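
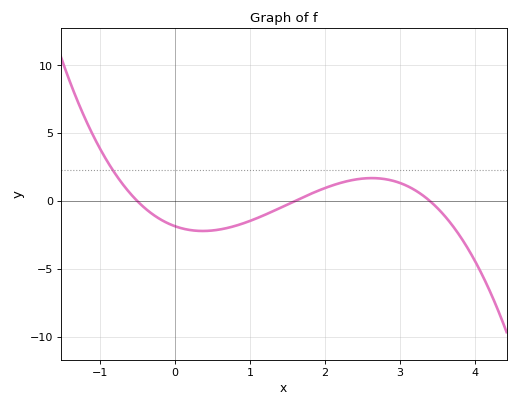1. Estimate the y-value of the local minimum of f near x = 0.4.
-2.2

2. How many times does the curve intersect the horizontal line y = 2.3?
1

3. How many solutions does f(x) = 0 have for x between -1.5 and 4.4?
3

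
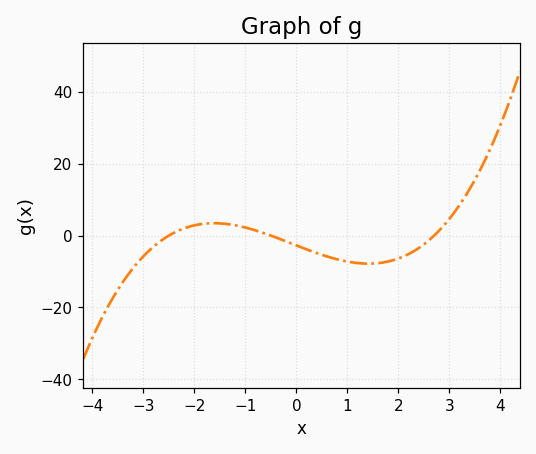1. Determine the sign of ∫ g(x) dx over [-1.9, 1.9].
negative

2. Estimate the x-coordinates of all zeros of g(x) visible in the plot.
-2.4, -0.4, 2.8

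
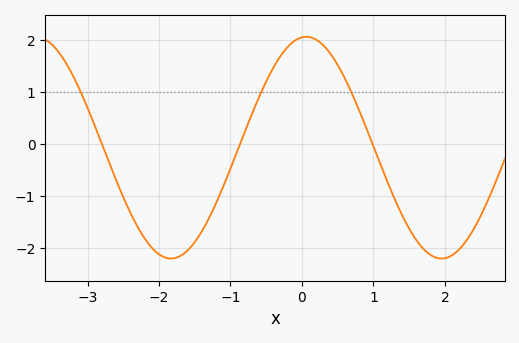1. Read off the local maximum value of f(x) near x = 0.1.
2.1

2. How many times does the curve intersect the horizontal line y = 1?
3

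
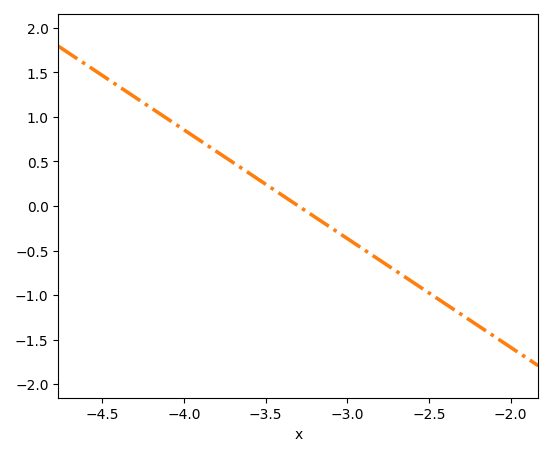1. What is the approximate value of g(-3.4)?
0.1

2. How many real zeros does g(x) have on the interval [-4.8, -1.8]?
1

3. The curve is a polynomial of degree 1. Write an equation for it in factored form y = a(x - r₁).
y = -1.22(x + 3.3)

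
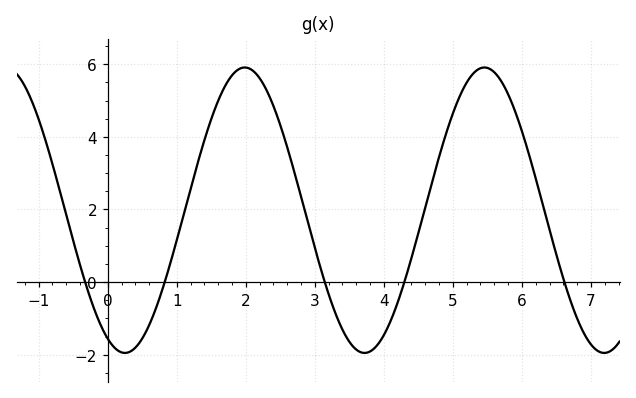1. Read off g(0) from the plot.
-1.56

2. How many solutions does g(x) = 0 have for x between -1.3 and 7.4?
5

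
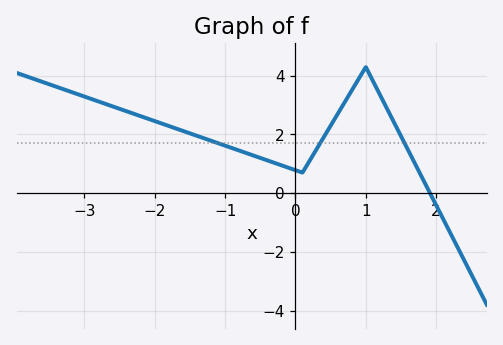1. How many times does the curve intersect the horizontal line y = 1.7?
3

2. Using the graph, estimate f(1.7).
1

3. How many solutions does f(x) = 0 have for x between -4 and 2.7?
1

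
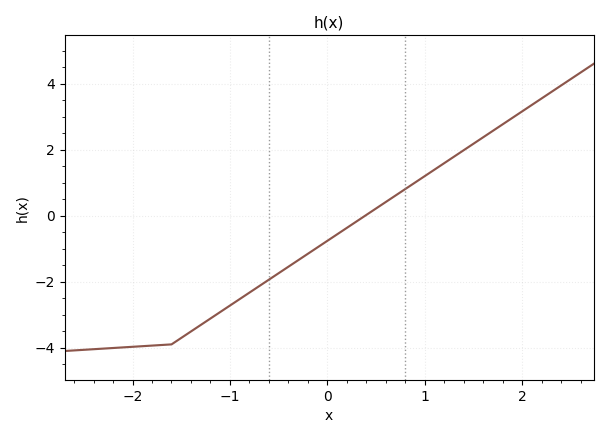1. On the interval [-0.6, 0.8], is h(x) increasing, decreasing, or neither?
increasing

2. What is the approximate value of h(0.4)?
0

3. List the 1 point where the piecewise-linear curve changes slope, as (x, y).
(-1.6, -3.9)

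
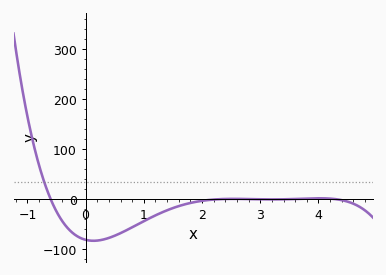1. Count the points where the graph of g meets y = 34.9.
1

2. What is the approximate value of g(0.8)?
-60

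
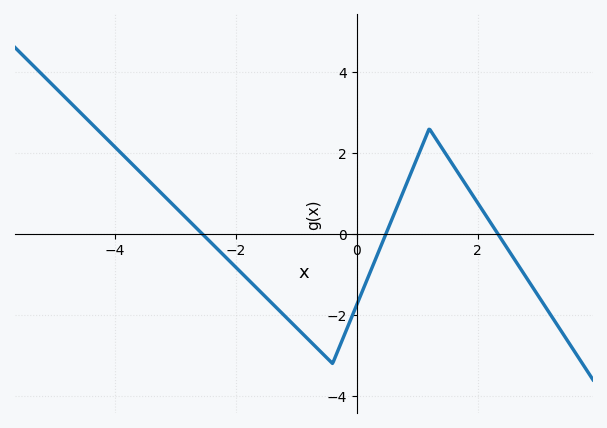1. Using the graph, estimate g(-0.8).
-2.6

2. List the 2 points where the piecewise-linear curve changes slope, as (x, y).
(-0.4, -3.2); (1.2, 2.6)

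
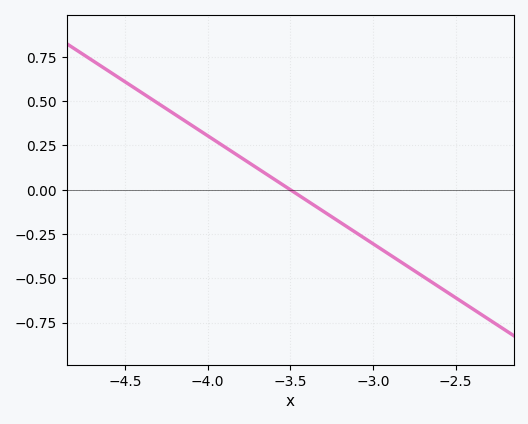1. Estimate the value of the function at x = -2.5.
-0.6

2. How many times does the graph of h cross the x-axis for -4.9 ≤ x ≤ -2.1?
1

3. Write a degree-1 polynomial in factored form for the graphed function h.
y = -0.61(x + 3.5)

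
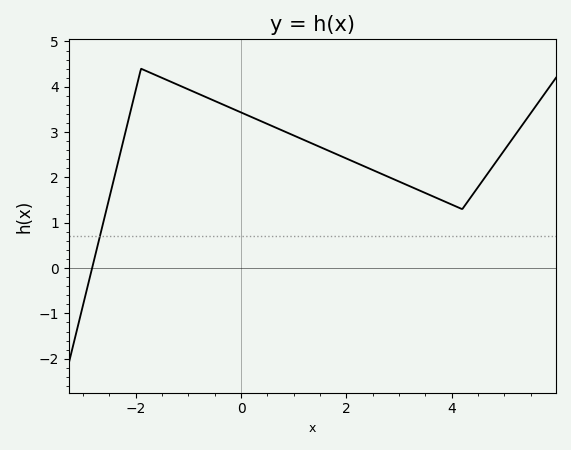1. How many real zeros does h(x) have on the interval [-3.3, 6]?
1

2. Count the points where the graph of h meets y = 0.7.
1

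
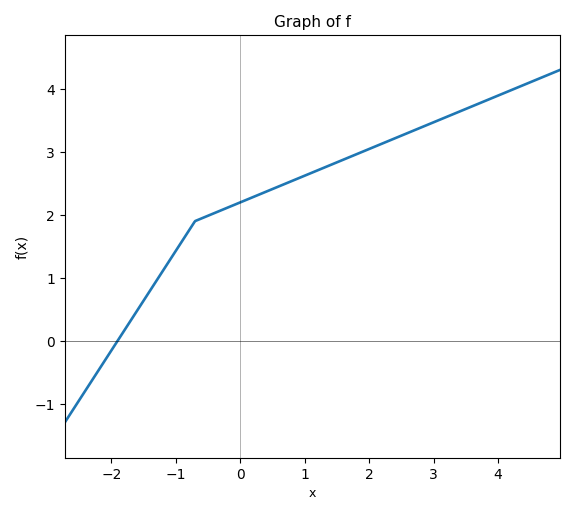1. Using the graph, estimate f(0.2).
2.3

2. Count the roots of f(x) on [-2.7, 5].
1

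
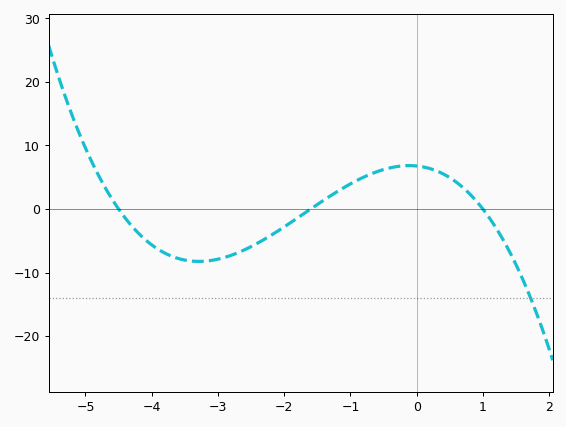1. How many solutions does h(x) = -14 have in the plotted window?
1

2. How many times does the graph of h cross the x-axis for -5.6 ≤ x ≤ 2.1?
3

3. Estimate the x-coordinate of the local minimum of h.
-3.2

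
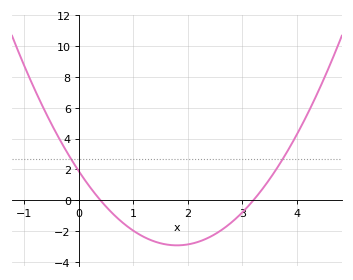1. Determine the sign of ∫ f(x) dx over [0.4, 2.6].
negative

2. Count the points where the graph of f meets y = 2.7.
2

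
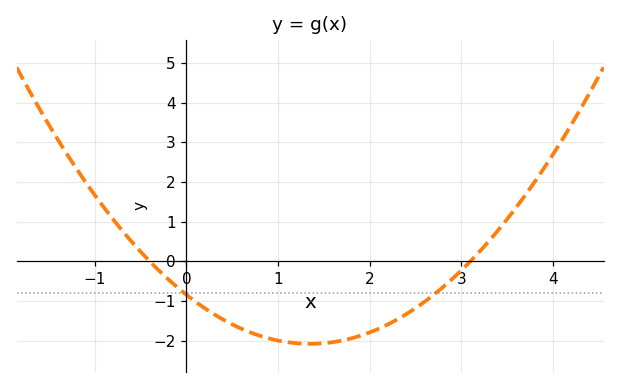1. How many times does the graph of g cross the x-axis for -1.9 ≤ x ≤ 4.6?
2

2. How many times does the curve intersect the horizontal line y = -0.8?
2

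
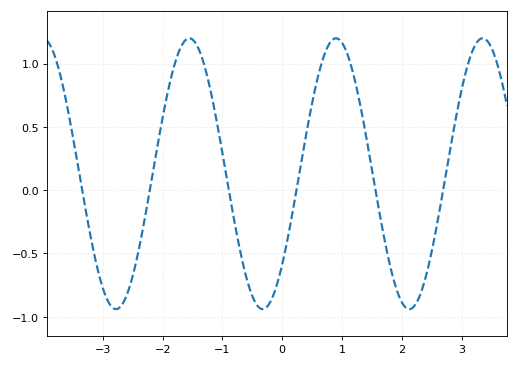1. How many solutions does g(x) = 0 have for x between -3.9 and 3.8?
6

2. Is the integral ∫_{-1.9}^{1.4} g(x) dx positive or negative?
positive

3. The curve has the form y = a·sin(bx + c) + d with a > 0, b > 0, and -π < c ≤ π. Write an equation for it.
y = 1.07sin(2.6x - 0.73) + 0.13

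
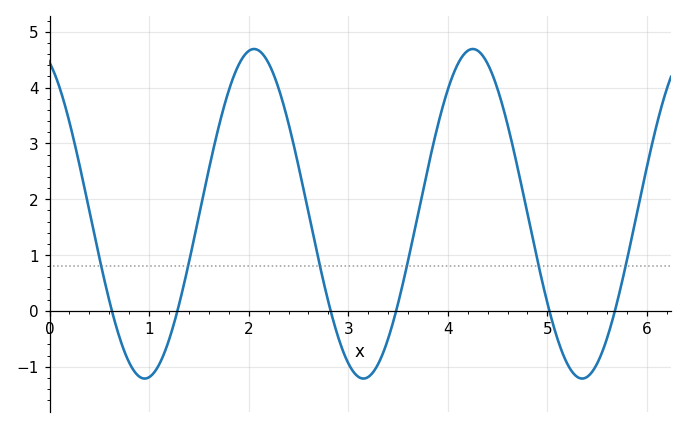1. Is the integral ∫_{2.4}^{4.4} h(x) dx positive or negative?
positive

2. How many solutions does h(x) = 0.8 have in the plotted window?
6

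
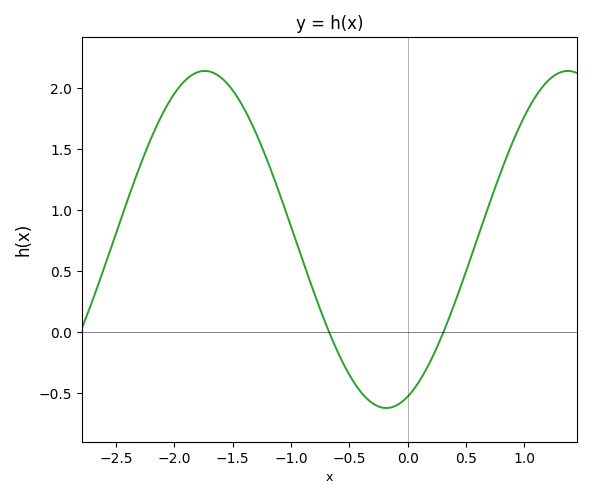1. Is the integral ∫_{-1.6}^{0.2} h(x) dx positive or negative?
positive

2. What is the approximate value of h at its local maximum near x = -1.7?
2.15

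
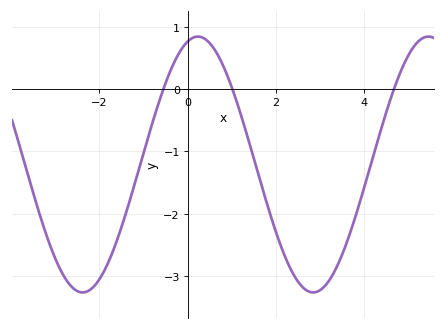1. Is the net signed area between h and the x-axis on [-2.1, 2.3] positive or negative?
negative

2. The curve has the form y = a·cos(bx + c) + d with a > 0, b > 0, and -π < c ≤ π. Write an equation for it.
y = 2.05cos(1.2x - 0.28) - 1.21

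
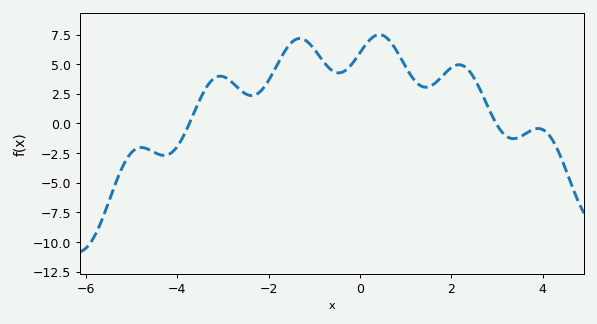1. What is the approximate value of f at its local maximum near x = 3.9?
-0.428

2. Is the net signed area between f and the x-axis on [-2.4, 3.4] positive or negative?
positive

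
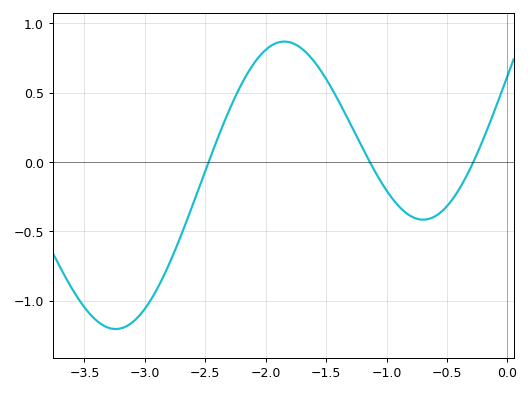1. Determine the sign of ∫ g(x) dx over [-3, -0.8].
positive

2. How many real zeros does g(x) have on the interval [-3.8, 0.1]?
3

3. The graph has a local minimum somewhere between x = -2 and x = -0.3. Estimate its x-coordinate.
-0.698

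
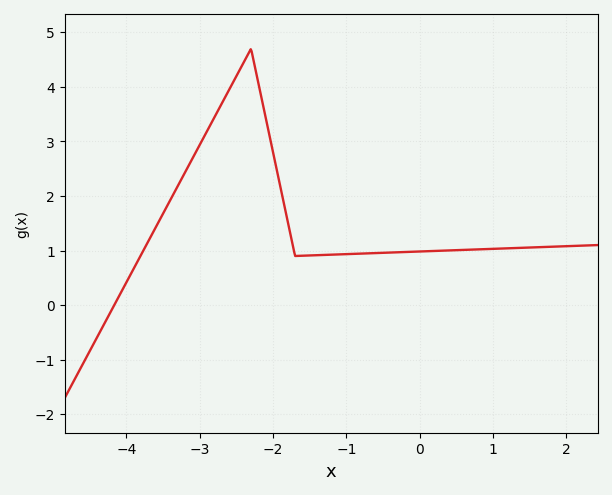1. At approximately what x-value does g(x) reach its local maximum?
-2.3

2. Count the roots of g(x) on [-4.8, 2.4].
1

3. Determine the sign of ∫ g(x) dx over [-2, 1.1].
positive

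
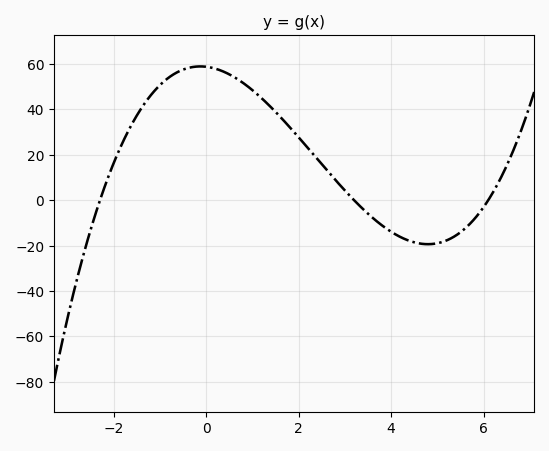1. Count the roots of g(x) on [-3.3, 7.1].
3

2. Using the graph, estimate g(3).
4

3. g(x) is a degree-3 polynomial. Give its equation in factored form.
y = 1.31(x + 2.3)(x - 3.2)(x - 6.1)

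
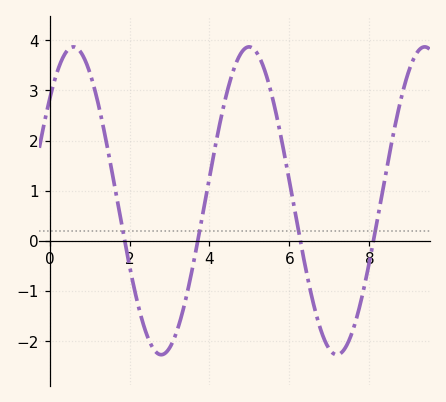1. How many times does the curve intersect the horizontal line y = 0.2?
4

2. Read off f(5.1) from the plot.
3.83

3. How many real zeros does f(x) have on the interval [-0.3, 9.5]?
4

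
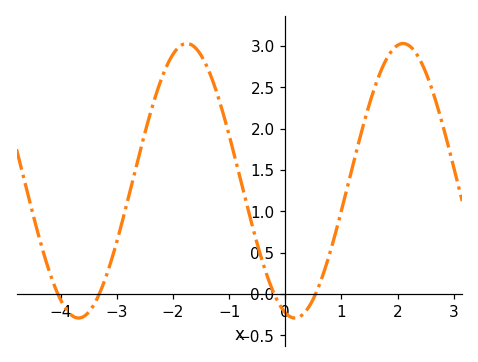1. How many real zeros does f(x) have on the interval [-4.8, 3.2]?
4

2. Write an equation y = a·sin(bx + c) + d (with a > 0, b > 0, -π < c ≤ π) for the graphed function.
y = 1.66sin(1.6x - 1.9) + 1.37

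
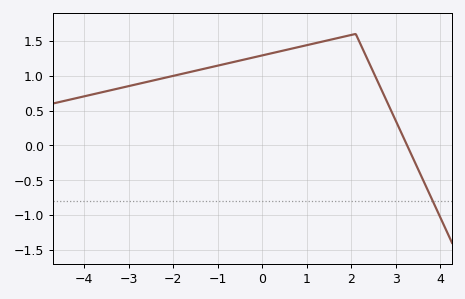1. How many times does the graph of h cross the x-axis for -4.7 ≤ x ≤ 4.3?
1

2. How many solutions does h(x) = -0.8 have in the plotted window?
1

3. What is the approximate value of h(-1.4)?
1.1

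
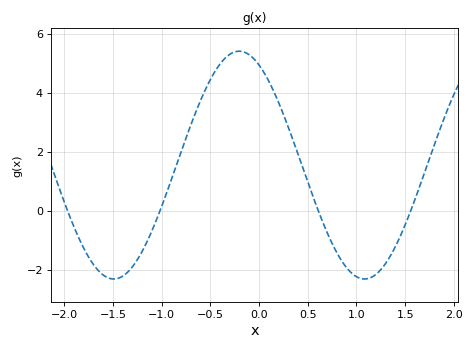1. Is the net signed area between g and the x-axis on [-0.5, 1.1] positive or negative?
positive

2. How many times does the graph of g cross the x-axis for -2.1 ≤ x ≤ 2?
4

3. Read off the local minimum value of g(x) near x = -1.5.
-2.2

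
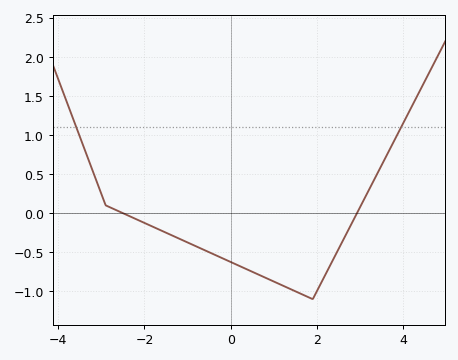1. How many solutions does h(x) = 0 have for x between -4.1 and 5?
2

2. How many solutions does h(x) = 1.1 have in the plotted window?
2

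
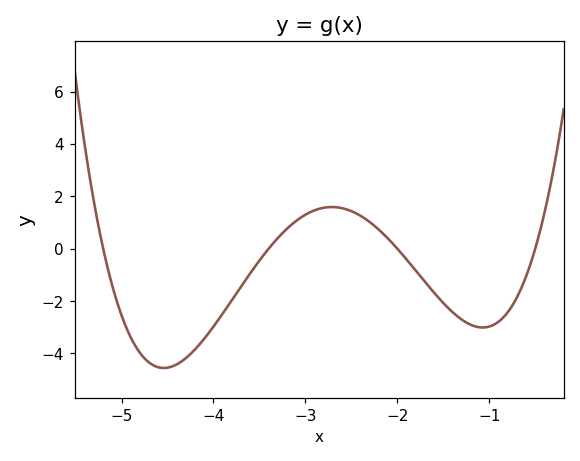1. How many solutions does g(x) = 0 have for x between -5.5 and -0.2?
4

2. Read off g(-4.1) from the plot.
-3.43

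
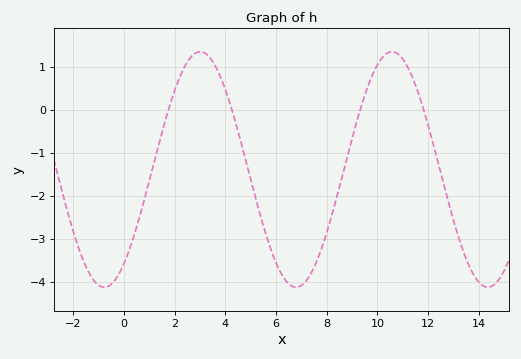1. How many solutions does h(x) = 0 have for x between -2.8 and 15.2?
4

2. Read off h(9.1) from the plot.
-0.5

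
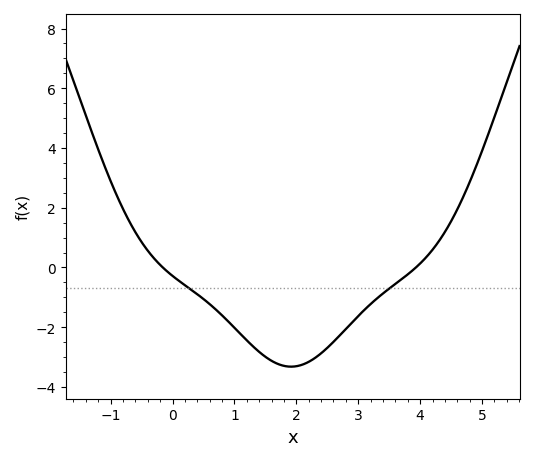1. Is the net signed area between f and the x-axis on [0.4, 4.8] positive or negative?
negative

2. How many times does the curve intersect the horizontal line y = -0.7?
2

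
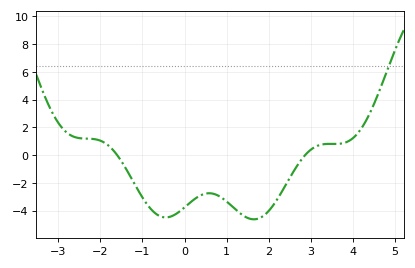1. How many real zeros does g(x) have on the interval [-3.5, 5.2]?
2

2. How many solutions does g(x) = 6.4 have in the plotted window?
1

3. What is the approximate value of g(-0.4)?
-4.4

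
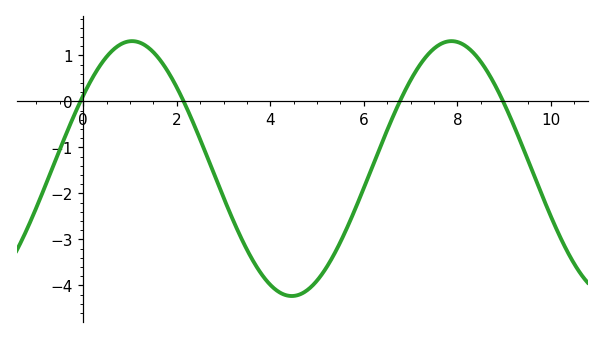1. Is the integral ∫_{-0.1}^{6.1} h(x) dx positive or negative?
negative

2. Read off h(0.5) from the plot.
1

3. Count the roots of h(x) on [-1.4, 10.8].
4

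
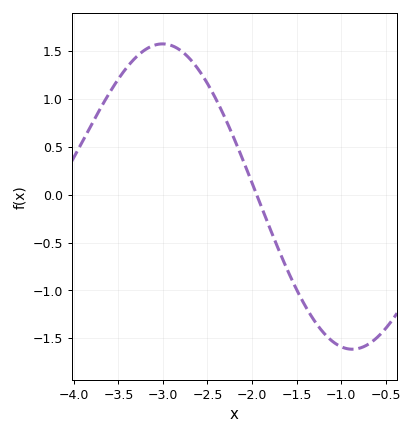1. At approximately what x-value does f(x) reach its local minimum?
-0.85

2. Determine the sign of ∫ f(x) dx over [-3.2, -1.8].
positive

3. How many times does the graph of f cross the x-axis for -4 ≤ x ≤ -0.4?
1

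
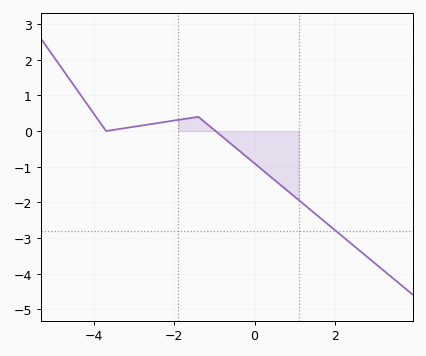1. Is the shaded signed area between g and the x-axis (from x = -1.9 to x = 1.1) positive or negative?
negative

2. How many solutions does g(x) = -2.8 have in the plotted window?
1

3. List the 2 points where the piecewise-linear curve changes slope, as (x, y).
(-3.7, 0); (-1.4, 0.4)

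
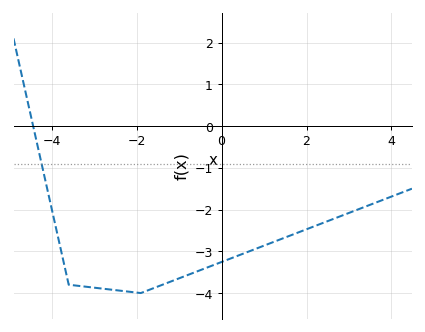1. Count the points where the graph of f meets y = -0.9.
1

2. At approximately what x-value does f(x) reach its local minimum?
-1.9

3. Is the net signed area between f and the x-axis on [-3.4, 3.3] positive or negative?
negative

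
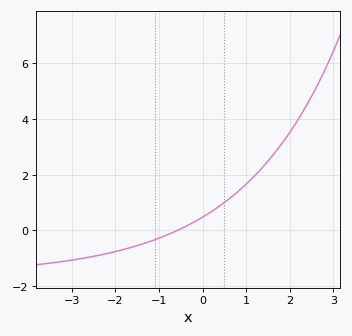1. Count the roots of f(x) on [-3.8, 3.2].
1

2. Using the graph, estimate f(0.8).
1.38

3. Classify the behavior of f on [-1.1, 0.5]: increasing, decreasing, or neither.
increasing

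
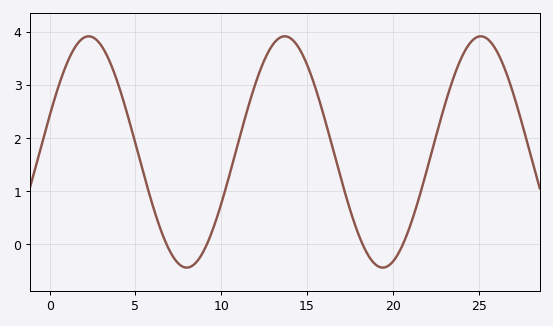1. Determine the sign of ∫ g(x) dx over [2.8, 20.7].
positive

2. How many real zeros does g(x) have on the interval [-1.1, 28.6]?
4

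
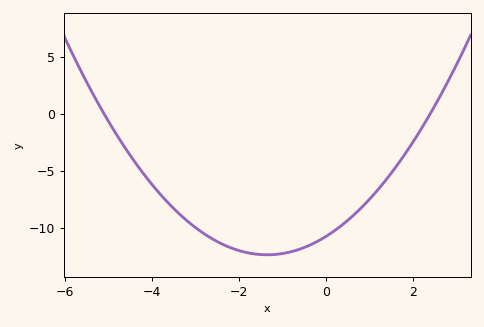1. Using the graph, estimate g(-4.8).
-1.9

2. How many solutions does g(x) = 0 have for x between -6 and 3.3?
2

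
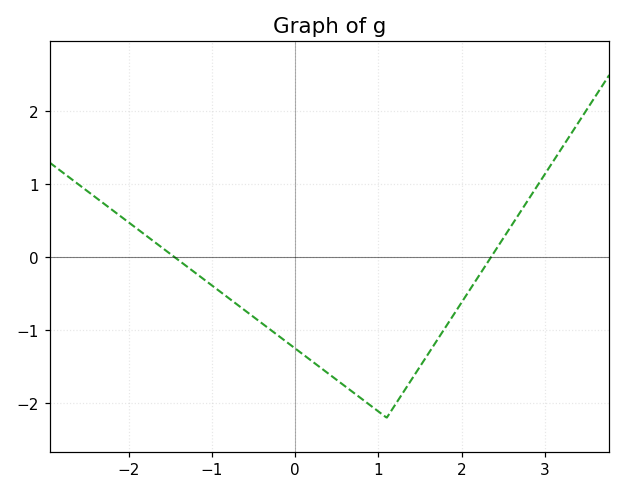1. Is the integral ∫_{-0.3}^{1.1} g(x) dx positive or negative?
negative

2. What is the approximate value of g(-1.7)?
0.218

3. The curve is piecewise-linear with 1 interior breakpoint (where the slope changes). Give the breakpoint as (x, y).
(1.1, -2.2)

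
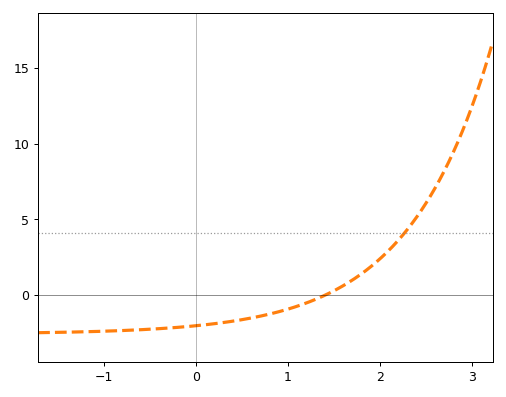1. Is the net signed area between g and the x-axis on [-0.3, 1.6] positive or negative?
negative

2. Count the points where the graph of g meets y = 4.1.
1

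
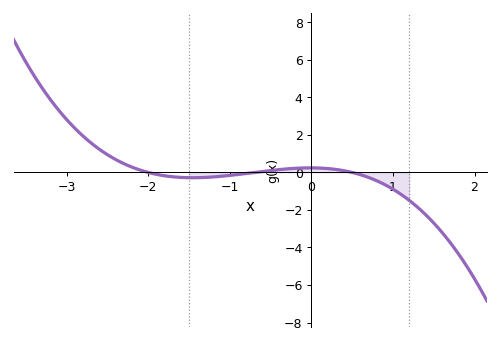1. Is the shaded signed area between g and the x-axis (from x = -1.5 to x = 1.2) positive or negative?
negative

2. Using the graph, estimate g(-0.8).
0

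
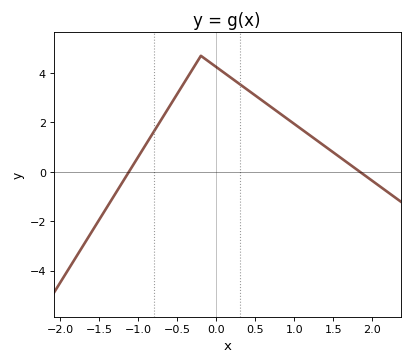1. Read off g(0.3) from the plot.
3.6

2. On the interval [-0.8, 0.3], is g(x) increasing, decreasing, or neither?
neither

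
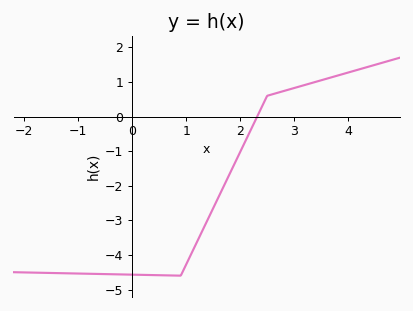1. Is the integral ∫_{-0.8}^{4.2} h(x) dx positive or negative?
negative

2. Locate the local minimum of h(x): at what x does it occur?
0.899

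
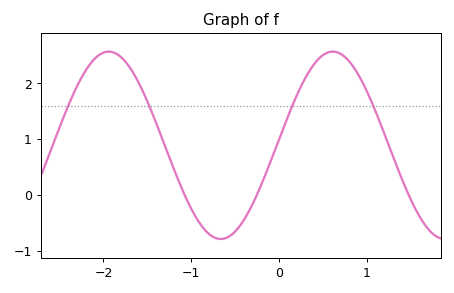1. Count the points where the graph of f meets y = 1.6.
4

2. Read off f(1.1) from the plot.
1.51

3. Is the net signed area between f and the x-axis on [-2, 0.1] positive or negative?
positive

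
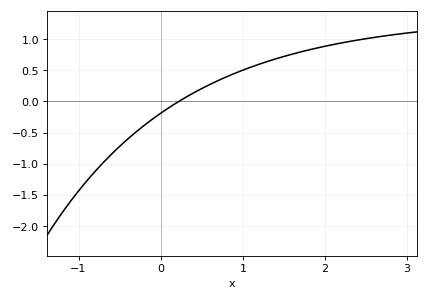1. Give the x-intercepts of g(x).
0.2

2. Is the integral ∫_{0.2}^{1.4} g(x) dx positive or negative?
positive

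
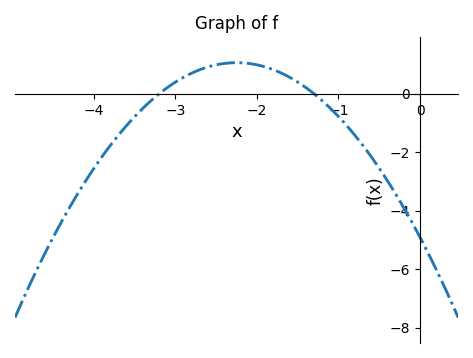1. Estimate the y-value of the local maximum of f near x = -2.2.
1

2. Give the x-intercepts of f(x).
-3.2, -1.3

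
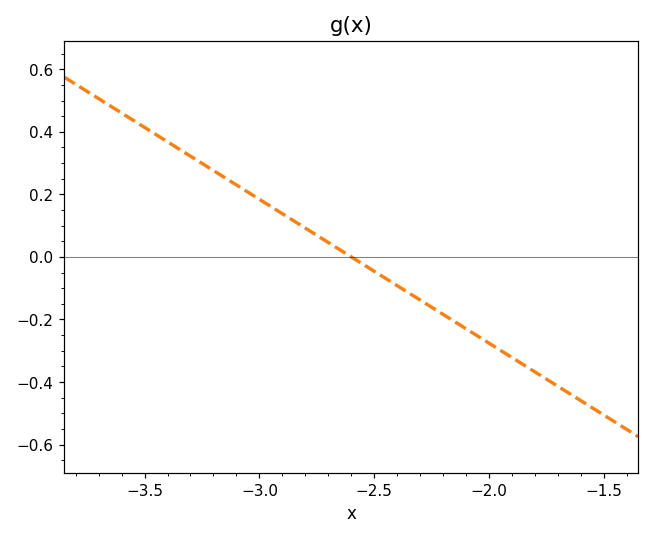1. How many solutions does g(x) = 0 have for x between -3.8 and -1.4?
1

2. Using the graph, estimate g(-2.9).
0.138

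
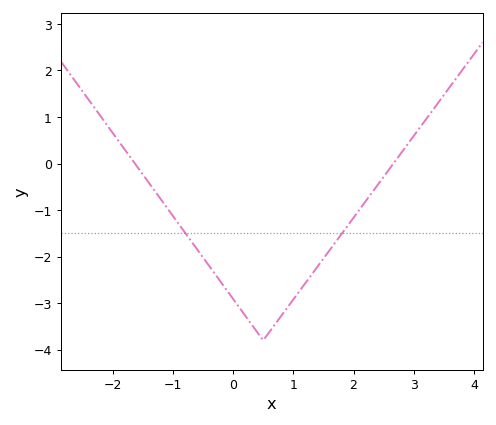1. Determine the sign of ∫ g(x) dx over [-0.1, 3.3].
negative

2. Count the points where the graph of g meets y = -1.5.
2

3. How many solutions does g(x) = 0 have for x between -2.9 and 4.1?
2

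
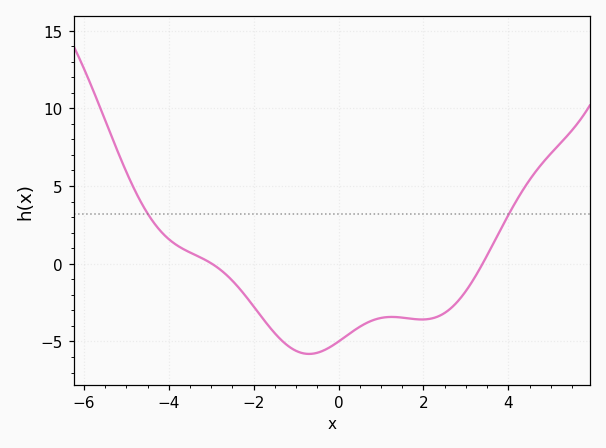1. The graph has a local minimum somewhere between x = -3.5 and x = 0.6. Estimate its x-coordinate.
-0.696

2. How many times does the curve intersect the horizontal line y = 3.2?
2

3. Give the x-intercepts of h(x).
-2.99, 3.39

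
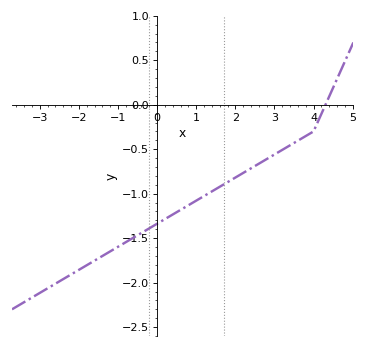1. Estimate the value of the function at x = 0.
-1.35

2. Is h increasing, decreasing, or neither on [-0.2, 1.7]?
increasing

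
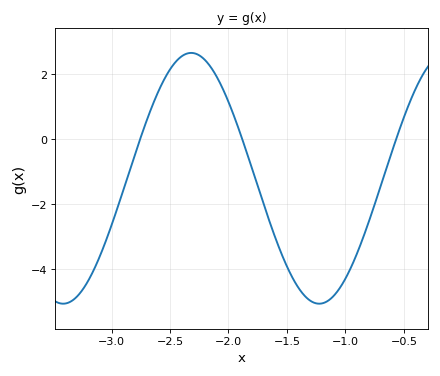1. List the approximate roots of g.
-2.76, -1.88, -0.566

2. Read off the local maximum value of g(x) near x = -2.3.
2.65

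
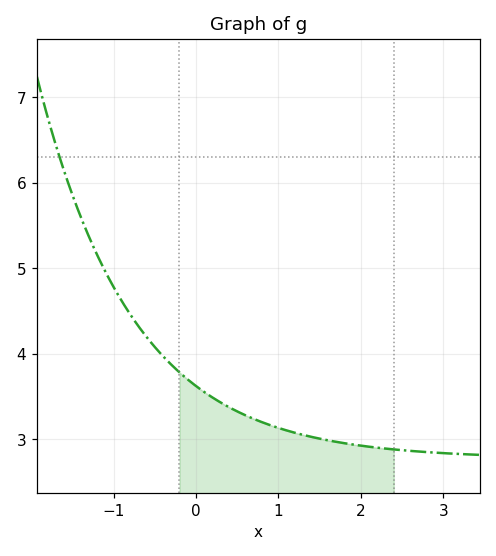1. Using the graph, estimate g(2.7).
2.85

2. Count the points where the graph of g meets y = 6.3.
1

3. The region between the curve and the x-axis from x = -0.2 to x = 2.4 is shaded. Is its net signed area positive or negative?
positive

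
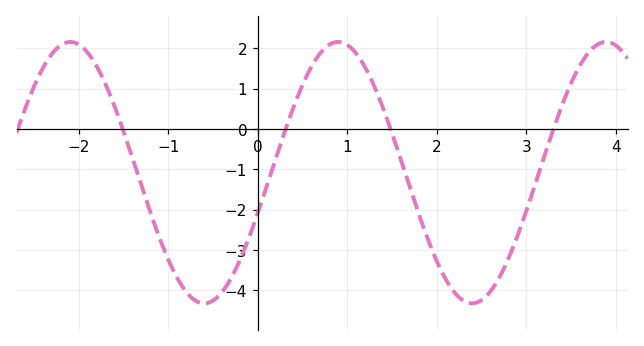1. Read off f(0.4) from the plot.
0.556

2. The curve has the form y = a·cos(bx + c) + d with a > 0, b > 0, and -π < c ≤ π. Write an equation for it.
y = 3.24cos(2.1x - 1.88) - 1.08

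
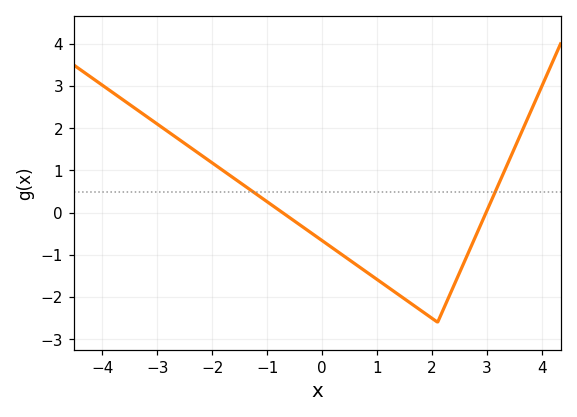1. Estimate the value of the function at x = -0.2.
-0.481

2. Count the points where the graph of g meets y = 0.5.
2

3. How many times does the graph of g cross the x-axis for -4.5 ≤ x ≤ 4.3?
2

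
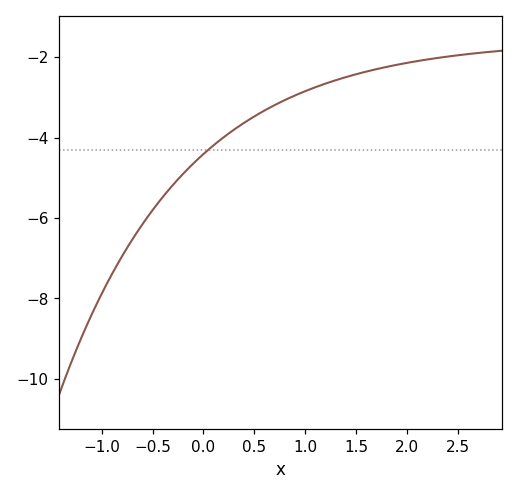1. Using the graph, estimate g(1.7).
-2.2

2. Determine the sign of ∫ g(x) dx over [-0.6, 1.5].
negative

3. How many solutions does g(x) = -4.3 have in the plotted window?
1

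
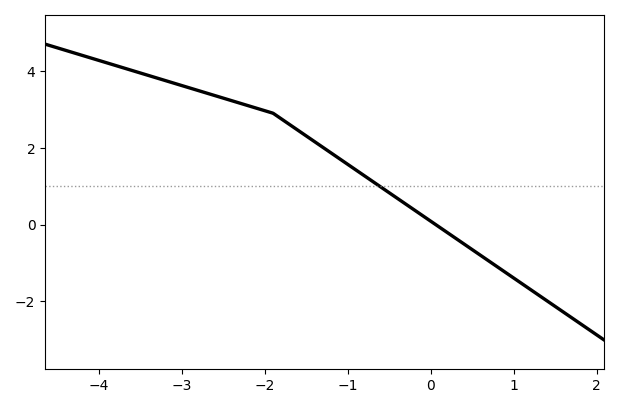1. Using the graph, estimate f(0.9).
-1.25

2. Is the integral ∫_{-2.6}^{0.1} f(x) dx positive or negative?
positive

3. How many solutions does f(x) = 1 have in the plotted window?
1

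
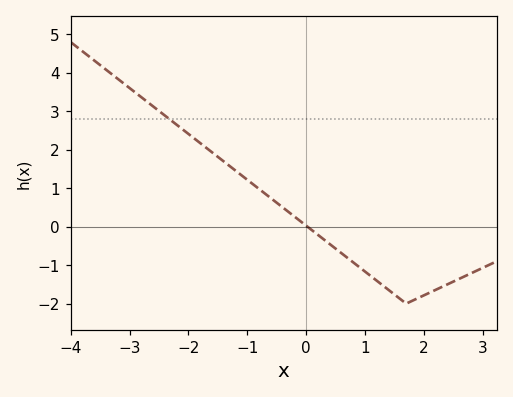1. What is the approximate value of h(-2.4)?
2.9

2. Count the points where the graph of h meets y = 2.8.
1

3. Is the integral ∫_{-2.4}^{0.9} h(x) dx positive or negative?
positive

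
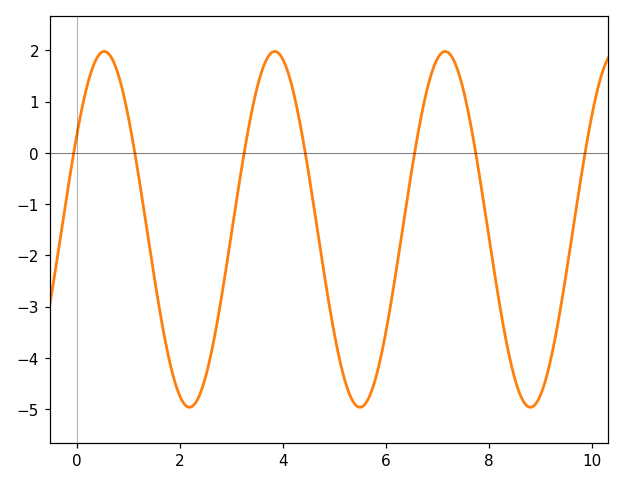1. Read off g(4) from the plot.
1.8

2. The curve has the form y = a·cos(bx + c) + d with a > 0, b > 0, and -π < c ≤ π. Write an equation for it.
y = 3.47cos(1.9x - 1) - 1.49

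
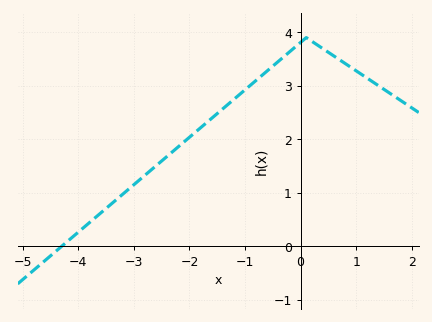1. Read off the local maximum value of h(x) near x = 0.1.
3.9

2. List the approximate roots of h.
-4.3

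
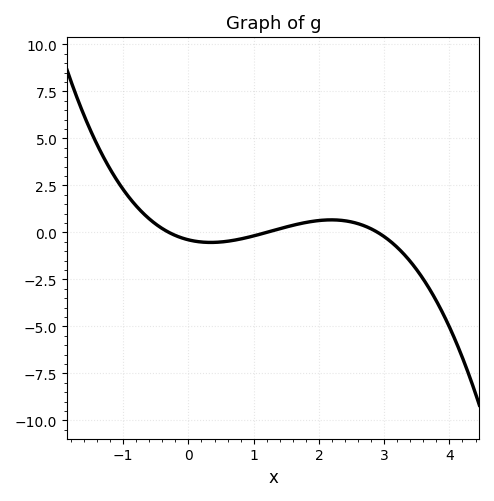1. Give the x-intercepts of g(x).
-0.3, 1.2, 2.9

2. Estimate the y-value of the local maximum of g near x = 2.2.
0.5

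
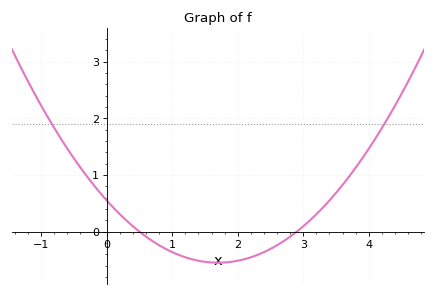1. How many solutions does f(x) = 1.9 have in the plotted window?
2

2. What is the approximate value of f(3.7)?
1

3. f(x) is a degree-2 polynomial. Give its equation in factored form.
y = 0.38(x - 0.5)(x - 2.9)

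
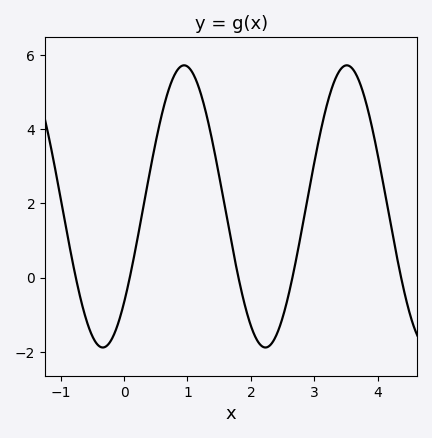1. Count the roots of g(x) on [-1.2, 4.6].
5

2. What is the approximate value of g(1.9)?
-0.709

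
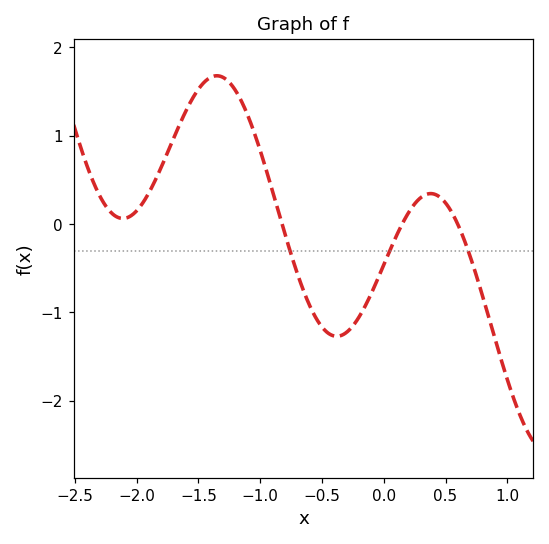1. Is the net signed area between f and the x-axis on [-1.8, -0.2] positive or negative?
positive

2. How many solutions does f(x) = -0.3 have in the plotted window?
3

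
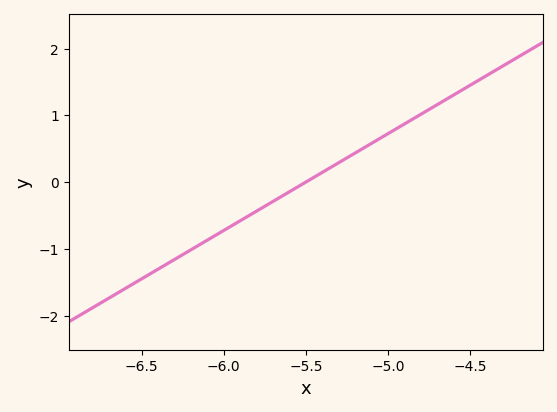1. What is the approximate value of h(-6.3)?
-1.2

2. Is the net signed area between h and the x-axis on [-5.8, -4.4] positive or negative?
positive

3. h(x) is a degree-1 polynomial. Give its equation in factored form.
y = 1.45(x + 5.5)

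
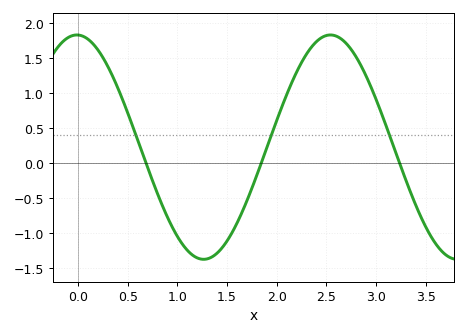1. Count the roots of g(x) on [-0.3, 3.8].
3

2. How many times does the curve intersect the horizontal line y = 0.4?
3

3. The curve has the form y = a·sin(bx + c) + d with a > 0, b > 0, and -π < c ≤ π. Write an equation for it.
y = 1.6sin(2.46x + 1.6) + 0.23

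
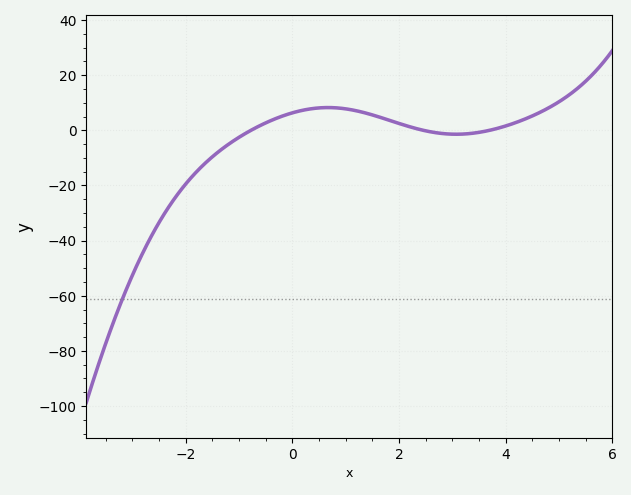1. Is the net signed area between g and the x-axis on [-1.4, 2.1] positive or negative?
positive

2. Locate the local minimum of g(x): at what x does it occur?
3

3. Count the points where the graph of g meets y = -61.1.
1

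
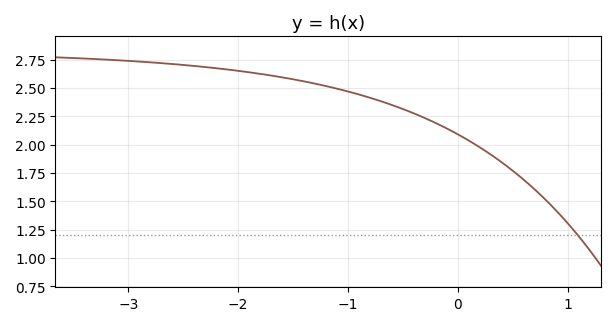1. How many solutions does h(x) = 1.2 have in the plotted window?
1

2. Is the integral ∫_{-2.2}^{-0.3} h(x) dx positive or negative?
positive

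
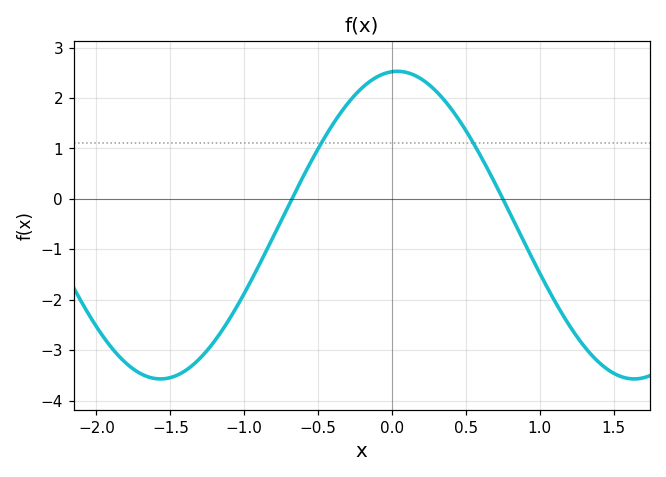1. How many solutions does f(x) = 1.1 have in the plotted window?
2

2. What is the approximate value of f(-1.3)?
-3.16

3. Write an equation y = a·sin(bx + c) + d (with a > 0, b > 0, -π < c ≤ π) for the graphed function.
y = 3.05sin(1.96x + 1.5) - 0.52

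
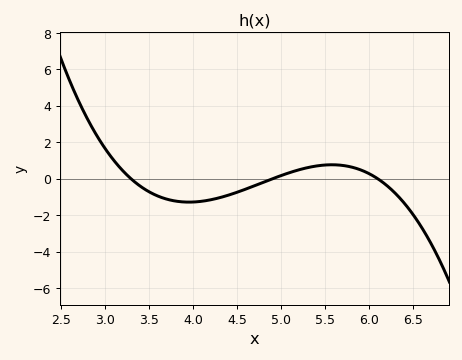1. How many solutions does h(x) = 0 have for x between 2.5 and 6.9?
3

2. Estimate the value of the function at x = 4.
-1.2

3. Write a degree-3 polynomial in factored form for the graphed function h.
y = -0.96(x - 3.3)(x - 4.9)(x - 6.1)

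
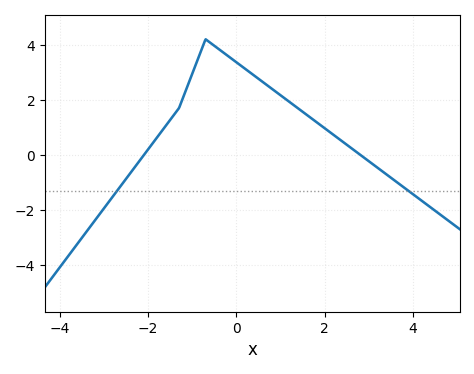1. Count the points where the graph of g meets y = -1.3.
2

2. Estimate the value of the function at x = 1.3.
1.8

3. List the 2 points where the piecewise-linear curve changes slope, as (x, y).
(-1.3, 1.7); (-0.7, 4.2)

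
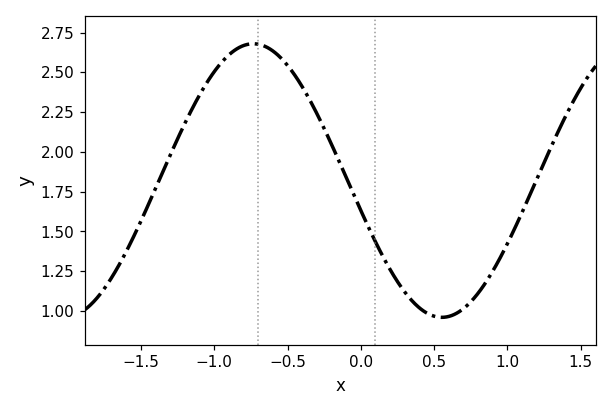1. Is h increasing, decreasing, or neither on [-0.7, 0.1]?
decreasing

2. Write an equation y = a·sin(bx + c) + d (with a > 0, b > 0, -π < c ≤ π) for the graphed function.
y = 0.86sin(2.44x - 2.92) + 1.82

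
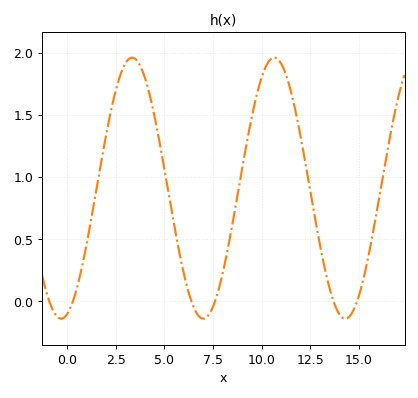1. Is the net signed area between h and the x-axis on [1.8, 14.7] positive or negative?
positive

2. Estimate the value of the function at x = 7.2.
-0.123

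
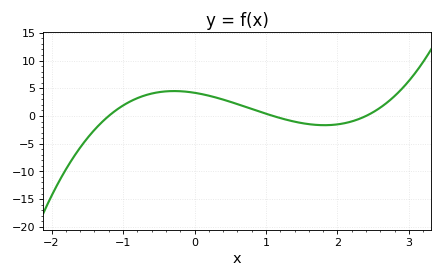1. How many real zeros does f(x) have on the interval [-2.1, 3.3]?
3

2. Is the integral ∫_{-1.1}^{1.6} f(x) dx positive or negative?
positive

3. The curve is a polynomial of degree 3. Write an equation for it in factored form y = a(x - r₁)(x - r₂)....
y = 1.32(x + 1.2)(x - 1.1)(x - 2.4)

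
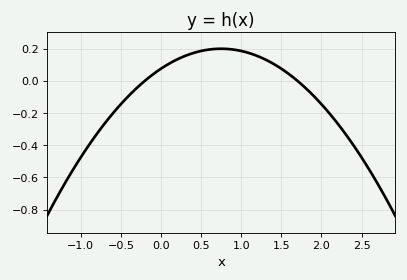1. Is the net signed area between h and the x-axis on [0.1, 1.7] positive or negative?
positive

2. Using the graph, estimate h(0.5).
0.18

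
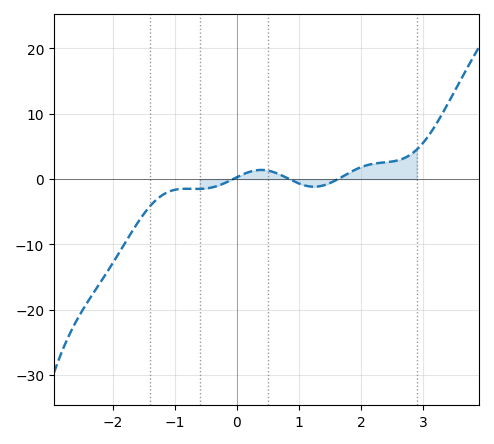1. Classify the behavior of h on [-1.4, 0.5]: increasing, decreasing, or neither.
neither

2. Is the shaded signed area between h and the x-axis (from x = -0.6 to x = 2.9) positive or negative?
positive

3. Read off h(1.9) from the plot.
1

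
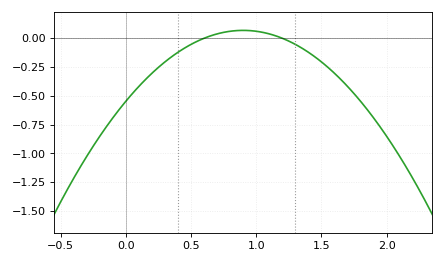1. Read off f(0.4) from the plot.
-0.12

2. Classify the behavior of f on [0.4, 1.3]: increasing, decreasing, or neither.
neither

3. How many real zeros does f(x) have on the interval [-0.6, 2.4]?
2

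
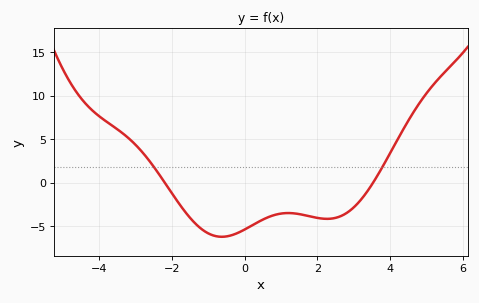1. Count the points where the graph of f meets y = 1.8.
2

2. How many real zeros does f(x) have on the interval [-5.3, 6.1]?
2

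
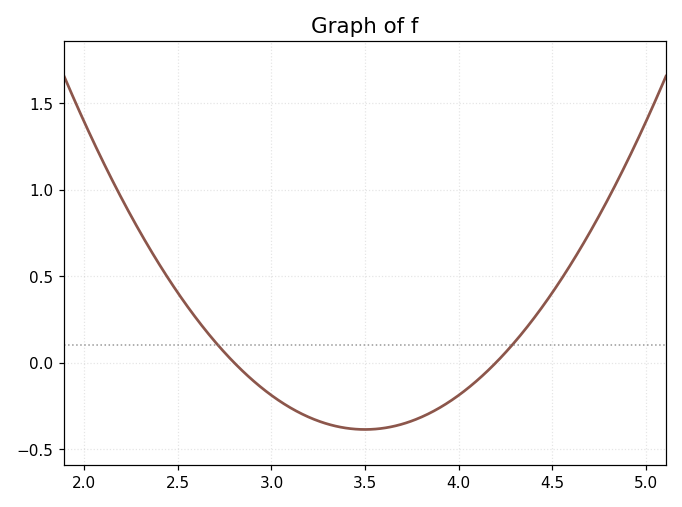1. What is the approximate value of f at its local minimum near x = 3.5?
-0.387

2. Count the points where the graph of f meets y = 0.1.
2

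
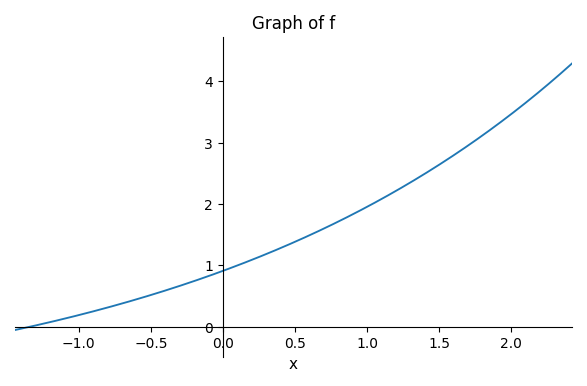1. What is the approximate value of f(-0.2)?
0.744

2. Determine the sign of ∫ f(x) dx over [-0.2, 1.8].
positive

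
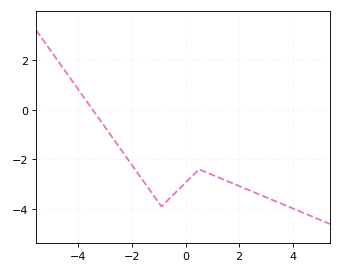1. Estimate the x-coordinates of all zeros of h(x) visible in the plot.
-3.4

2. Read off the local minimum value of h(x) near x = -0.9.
-3.8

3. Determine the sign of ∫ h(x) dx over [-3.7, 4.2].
negative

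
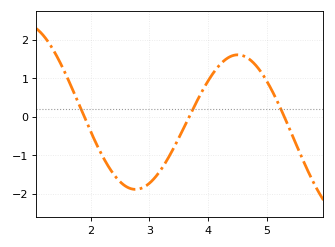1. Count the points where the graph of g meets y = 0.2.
3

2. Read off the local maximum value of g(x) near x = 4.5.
1.6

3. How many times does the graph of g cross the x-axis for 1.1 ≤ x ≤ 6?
3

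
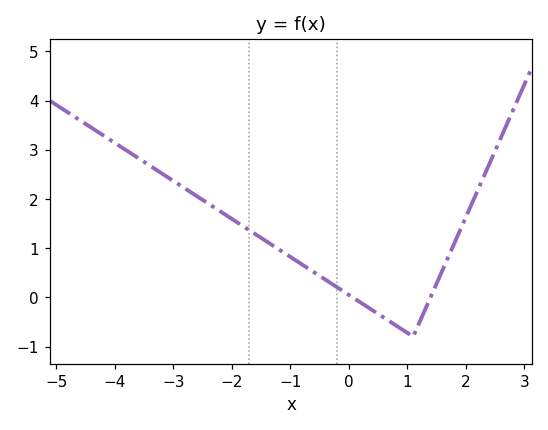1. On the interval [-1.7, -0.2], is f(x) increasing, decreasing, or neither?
decreasing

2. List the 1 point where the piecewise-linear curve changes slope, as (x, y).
(1.1, -0.8)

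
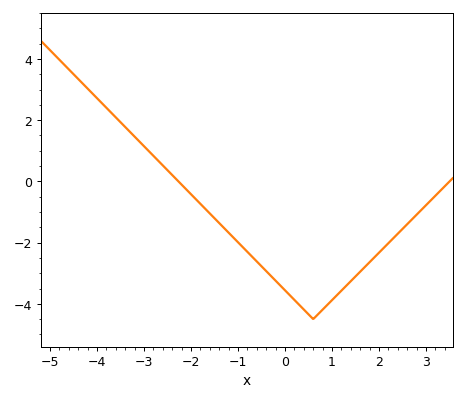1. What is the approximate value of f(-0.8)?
-2.3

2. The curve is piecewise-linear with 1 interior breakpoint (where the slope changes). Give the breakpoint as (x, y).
(0.6, -4.5)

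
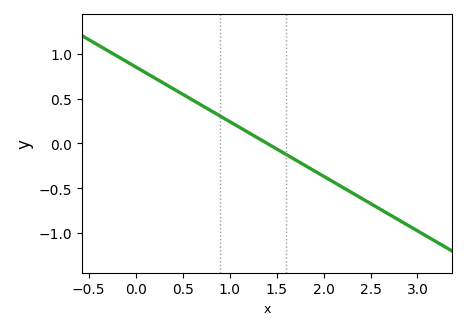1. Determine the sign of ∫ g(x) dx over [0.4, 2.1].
positive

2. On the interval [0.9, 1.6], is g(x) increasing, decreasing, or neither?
decreasing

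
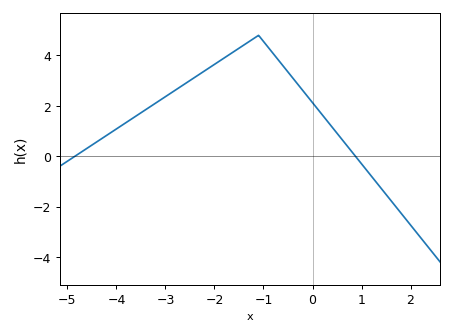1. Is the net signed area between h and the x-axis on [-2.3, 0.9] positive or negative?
positive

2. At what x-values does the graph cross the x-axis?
-4.85, 0.876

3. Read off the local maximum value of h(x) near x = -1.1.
4.8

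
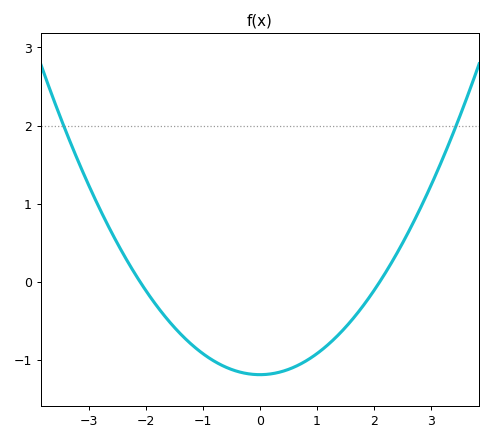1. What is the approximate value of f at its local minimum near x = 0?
-1.19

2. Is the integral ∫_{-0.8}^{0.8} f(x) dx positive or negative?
negative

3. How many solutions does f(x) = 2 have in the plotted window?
2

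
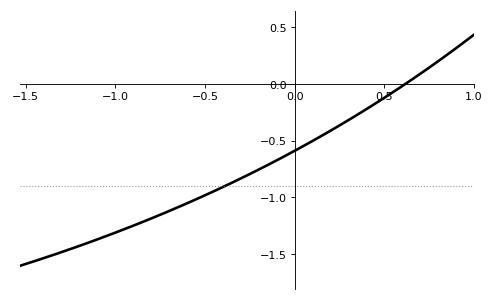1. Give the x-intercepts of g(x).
0.619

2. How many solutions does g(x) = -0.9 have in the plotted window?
1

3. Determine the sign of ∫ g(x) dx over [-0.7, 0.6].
negative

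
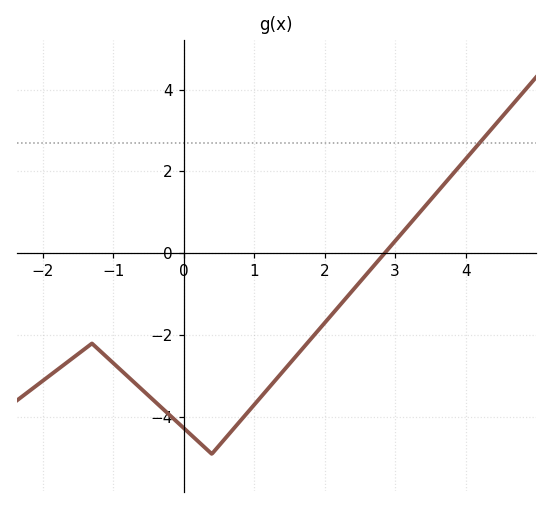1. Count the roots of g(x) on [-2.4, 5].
1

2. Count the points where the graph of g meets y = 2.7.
1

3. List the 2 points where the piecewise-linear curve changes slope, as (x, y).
(-1.3, -2.2); (0.4, -4.9)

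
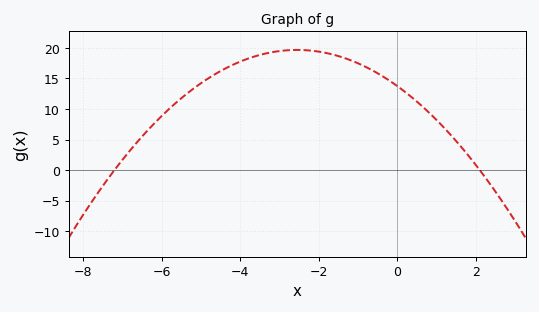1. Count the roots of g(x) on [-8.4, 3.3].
2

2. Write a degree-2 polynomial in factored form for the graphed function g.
y = -0.91(x + 7.2)(x - 2.1)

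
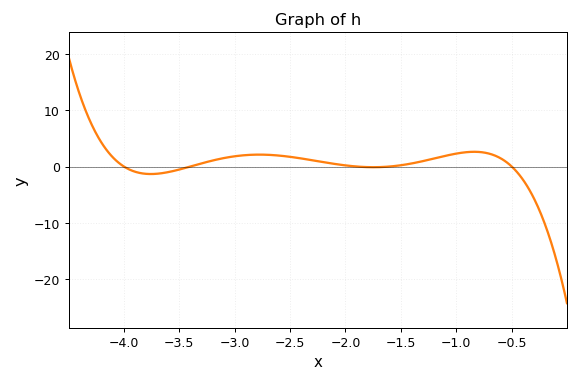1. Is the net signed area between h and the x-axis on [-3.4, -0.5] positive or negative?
positive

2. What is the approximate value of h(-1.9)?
0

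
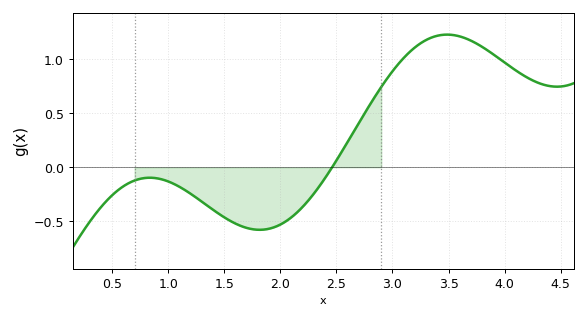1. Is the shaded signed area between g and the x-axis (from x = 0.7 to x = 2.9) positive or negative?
negative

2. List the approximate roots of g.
2.5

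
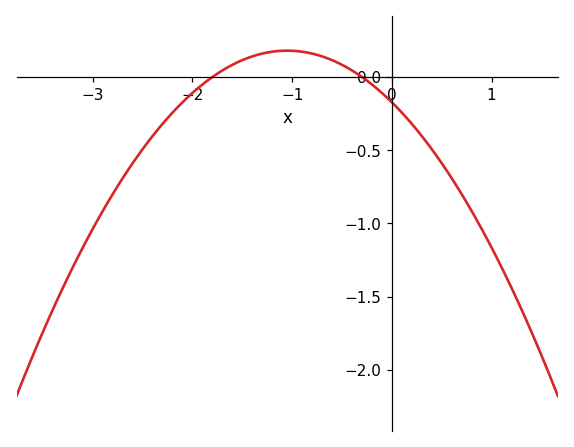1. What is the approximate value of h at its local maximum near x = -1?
0.2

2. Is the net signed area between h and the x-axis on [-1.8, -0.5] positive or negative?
positive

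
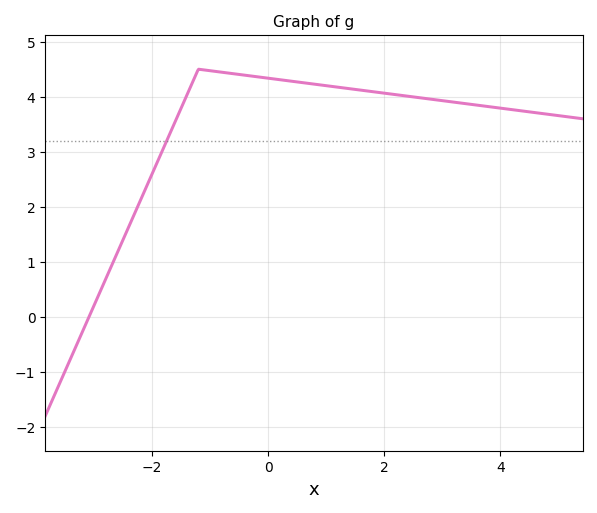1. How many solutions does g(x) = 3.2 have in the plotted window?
1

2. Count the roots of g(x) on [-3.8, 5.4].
1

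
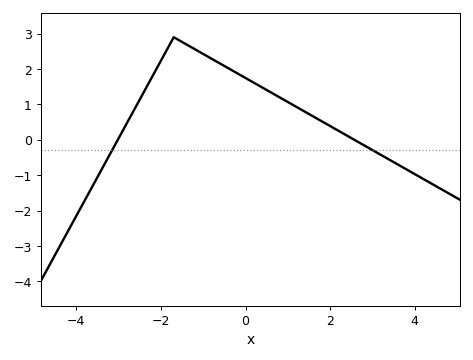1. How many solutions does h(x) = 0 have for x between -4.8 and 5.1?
2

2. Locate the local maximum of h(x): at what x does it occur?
-1.7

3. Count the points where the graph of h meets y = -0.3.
2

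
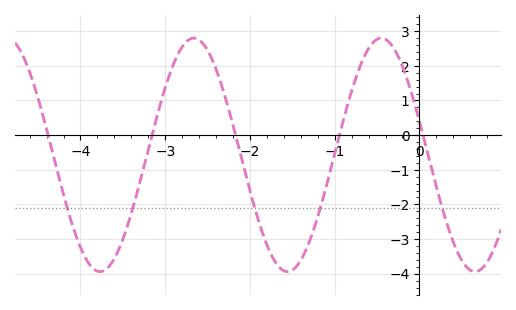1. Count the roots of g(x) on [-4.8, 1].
5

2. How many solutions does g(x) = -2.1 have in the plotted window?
5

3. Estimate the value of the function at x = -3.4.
-2.3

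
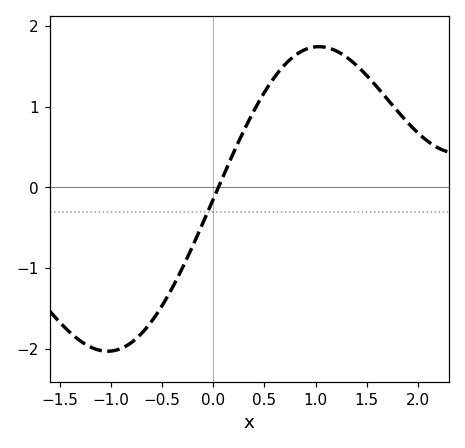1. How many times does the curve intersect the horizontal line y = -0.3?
1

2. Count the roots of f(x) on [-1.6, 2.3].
1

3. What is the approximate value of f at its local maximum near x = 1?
1.74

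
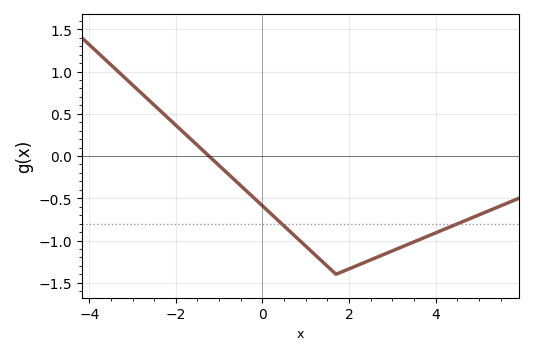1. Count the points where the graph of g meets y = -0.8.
2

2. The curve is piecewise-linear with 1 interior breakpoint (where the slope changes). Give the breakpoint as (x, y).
(1.7, -1.4)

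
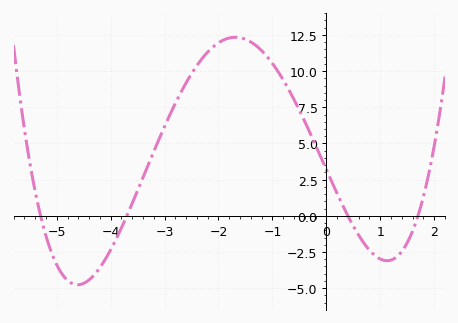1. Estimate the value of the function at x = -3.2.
4.4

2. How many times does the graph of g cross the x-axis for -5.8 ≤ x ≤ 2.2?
4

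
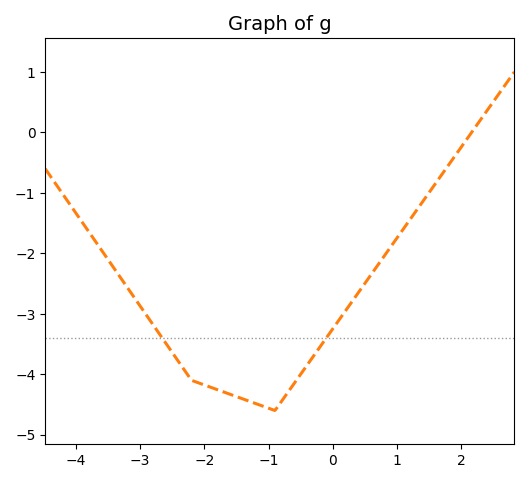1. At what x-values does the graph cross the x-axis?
2.16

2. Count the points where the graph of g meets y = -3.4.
2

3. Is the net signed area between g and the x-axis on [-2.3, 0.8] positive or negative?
negative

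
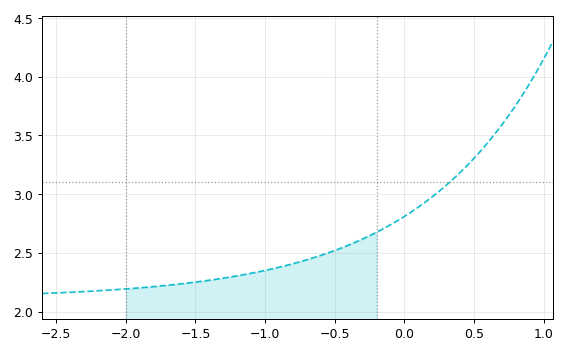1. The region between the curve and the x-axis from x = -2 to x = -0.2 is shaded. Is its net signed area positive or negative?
positive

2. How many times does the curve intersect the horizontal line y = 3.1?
1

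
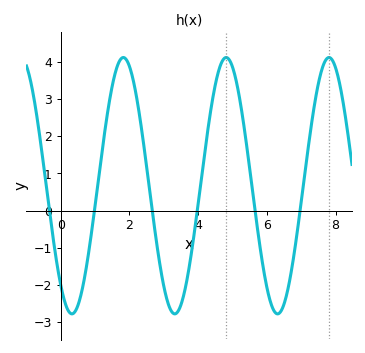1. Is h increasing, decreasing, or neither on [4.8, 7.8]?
neither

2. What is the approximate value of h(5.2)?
3.06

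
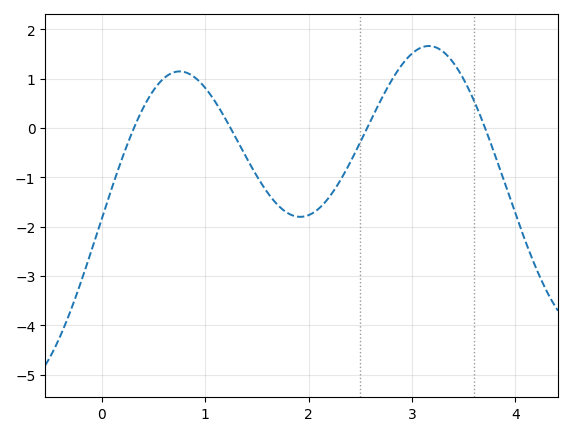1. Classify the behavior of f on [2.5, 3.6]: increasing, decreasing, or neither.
neither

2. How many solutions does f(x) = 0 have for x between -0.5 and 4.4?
4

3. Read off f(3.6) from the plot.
0.546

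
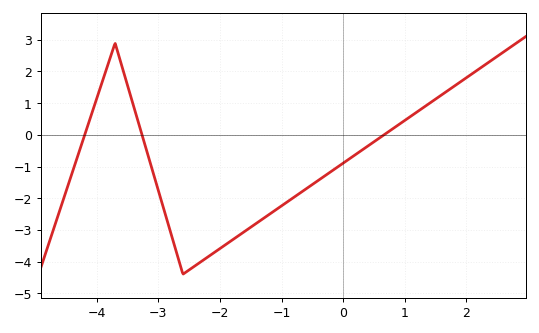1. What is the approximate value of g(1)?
0.456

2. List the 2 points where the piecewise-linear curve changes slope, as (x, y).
(-3.7, 2.9); (-2.6, -4.4)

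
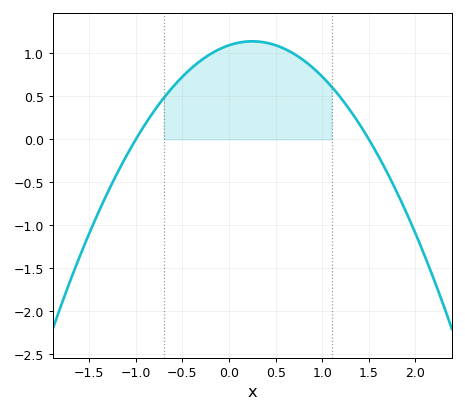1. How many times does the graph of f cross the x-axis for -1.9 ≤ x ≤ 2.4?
2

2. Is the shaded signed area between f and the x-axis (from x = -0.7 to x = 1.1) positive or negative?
positive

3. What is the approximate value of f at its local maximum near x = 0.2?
1.15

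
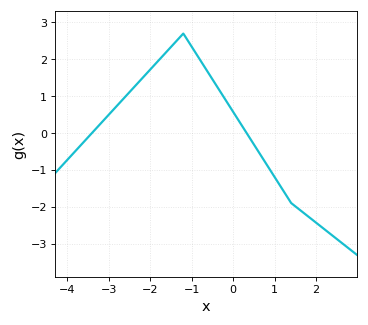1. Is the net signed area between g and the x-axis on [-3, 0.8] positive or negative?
positive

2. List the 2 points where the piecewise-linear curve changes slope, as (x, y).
(-1.2, 2.7); (1.4, -1.9)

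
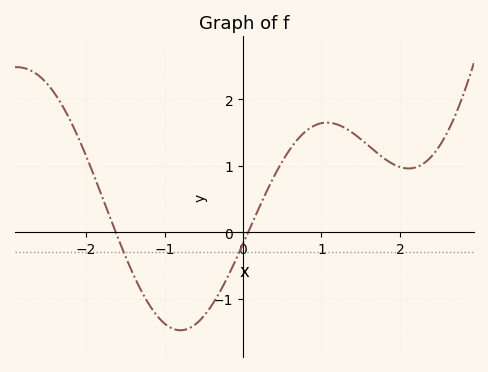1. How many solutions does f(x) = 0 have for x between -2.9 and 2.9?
2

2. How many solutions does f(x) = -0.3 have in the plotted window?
2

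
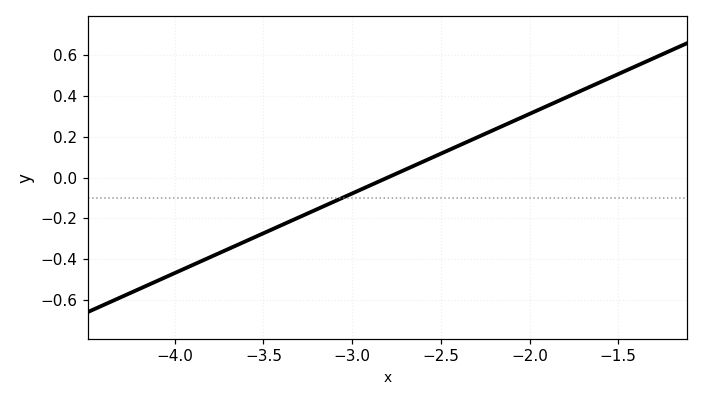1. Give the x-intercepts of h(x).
-2.8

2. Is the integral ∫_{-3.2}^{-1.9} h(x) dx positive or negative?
positive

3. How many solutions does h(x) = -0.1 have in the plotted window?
1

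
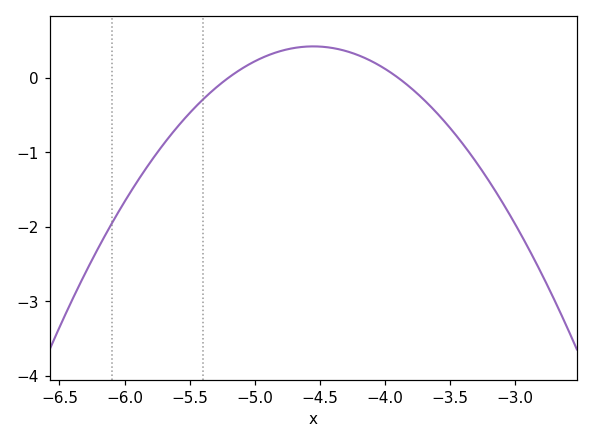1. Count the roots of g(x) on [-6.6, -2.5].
2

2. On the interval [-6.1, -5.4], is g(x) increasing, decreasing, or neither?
increasing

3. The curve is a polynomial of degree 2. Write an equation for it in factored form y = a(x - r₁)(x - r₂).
y = -0.99(x + 5.2)(x + 3.9)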